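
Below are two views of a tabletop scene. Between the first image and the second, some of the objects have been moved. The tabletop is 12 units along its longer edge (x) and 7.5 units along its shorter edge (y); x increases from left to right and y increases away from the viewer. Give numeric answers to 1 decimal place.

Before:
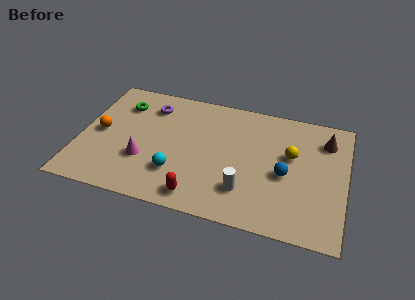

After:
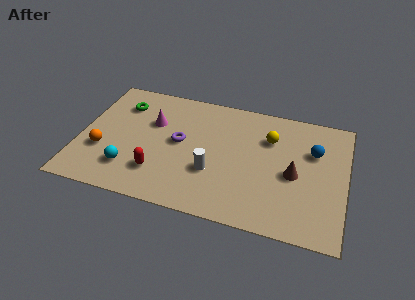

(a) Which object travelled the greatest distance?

the brown cone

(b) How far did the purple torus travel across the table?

2.4

The purple torus moved from about (3.0, 5.9) to (4.5, 4.0), a distance of √(1.5² + 1.9²) ≈ 2.4.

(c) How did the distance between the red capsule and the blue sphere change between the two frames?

+3.1

The distance was about 4.4 in the first image and 7.5 in the second, so they moved 3.1 units further apart.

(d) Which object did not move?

the green torus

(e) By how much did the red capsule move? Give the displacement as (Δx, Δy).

(-1.9, 0.9)

From the two frames, the red capsule sits at roughly (5.6, 1.0) before and (3.7, 1.9) after.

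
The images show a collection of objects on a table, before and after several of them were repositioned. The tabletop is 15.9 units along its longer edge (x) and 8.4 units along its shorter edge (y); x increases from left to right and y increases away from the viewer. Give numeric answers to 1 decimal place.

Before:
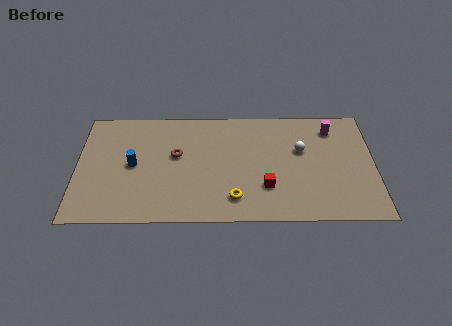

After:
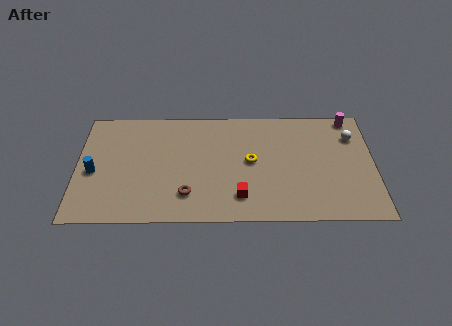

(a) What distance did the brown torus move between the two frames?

3.0

The brown torus was near (5.3, 4.9) before and (5.9, 2.0) after, so it travelled √(0.6² + 2.9²) ≈ 3.0 units.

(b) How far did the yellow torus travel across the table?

2.8

The yellow torus moved from about (8.4, 1.7) to (9.3, 4.4), a distance of √(0.9² + 2.7²) ≈ 2.8.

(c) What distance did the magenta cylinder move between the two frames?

1.3

The magenta cylinder moved from about (13.7, 6.8) to (14.7, 7.6), a distance of √(1.0² + 0.8²) ≈ 1.3.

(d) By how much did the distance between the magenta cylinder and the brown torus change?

+1.8

Before: roughly 8.6 units apart; after: 10.4. That's 1.8 units further apart.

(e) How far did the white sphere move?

3.0

From (12.0, 5.2) to (14.8, 6.2), the white sphere covered √(2.8² + 1.0²) ≈ 3.0 units.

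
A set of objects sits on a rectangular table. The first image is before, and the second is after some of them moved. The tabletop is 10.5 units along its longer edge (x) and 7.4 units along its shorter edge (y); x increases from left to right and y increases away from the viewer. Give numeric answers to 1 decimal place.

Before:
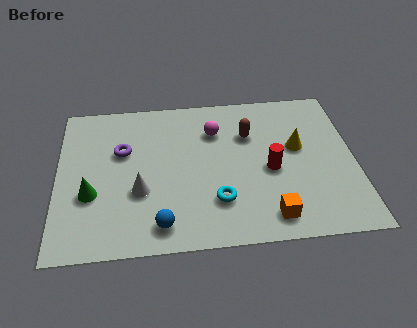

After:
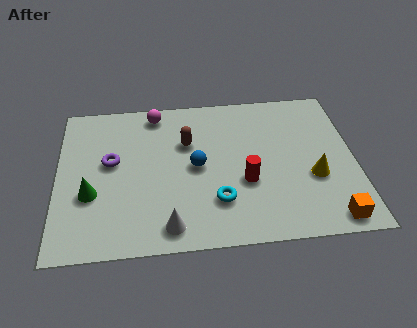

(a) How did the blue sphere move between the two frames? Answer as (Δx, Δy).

(1.3, 2.6)

The blue sphere started near (3.6, 1.1) and ended near (4.9, 3.7).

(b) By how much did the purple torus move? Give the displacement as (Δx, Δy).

(-0.4, -0.5)

From the two frames, the purple torus sits at roughly (2.3, 4.7) before and (1.9, 4.2) after.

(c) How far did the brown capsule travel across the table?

2.2

From (6.8, 5.1) to (4.6, 4.9), the brown capsule covered √(2.2² + 0.2²) ≈ 2.2 units.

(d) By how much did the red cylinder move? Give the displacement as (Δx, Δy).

(-0.9, -0.5)

The red cylinder was at about (7.5, 3.3) and moved to about (6.6, 2.8).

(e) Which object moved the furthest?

the blue sphere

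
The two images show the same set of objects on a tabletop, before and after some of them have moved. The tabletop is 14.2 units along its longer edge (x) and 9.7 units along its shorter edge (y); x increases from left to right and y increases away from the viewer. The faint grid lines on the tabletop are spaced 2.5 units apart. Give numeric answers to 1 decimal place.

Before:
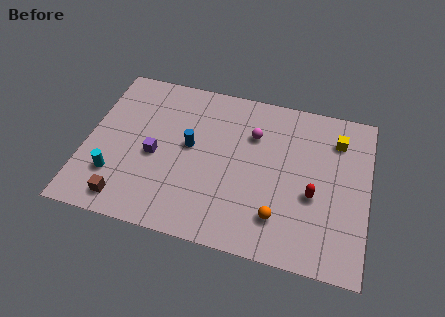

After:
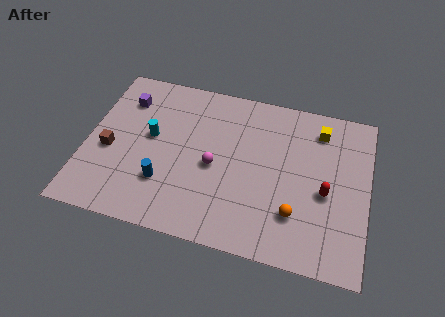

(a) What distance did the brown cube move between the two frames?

3.0

The brown cube moved from about (2.3, 1.3) to (1.2, 4.1), a distance of √(1.1² + 2.8²) ≈ 3.0.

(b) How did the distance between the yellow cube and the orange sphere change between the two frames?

-0.5

Before: roughly 5.9 units apart; after: 5.4. That's 0.5 units closer together.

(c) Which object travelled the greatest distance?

the purple cube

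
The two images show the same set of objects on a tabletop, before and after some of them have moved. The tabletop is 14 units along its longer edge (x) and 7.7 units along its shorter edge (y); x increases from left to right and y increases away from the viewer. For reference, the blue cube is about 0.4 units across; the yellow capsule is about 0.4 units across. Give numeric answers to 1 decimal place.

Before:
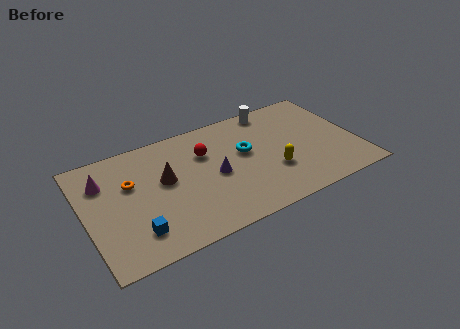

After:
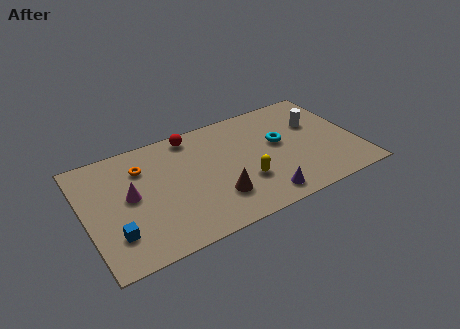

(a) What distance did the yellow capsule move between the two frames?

1.5

From (9.5, 2.6) to (8.0, 2.5), the yellow capsule covered √(1.5² + 0.1²) ≈ 1.5 units.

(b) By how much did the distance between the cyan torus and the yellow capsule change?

+0.6

The distance was about 2.2 in the first image and 2.8 in the second, so they moved 0.6 units further apart.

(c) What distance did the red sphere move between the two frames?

1.6

The red sphere was near (6.3, 5.3) before and (5.8, 6.8) after, so it travelled √(0.5² + 1.5²) ≈ 1.6 units.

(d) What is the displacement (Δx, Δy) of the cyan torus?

(1.8, -0.1)

The cyan torus started near (8.3, 4.5) and ended near (10.1, 4.4).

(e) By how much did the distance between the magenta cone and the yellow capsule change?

-3.0

The distance was about 8.9 in the first image and 5.9 in the second, so they moved 3.0 units closer together.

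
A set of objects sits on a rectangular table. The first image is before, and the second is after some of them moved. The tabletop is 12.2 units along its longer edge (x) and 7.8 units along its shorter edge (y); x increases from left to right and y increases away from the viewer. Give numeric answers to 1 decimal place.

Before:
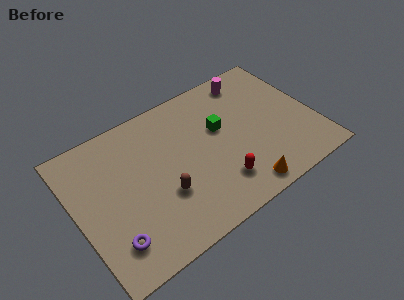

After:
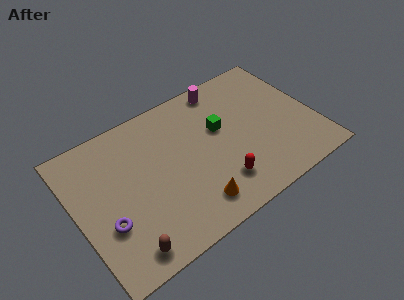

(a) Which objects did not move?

the red capsule and the green cube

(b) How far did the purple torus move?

1.0

The purple torus moved from about (1.4, 1.7) to (1.3, 2.7), a distance of √(0.1² + 1.0²) ≈ 1.0.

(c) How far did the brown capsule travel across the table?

2.9

The brown capsule moved from about (4.2, 2.7) to (1.9, 1.0), a distance of √(2.3² + 1.7²) ≈ 2.9.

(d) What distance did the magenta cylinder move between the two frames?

1.4

The magenta cylinder was near (9.5, 6.7) before and (8.1, 6.9) after, so it travelled √(1.4² + 0.2²) ≈ 1.4 units.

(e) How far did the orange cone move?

2.5

The orange cone was near (7.9, 0.9) before and (5.5, 1.4) after, so it travelled √(2.4² + 0.5²) ≈ 2.5 units.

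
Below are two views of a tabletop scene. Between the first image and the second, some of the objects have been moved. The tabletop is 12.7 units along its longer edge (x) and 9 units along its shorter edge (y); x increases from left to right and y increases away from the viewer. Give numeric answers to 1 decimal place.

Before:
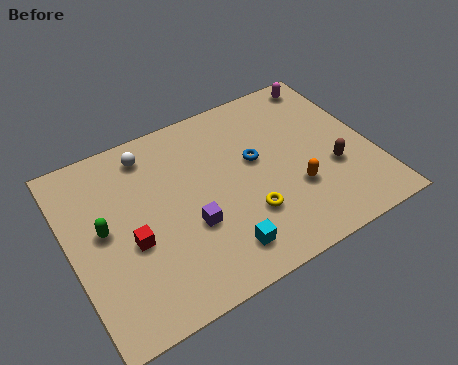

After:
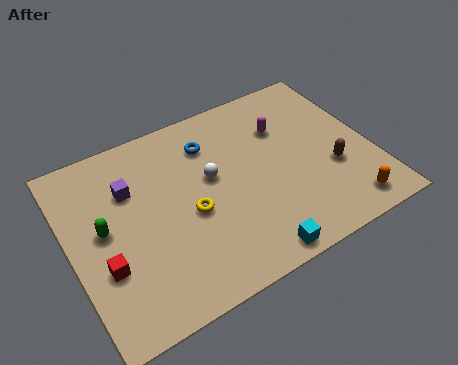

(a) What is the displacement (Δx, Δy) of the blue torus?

(-1.7, 1.7)

From the two frames, the blue torus sits at roughly (7.9, 5.2) before and (6.2, 6.9) after.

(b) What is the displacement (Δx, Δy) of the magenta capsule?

(-2.2, -1.7)

The magenta capsule started near (11.5, 8.0) and ended near (9.3, 6.3).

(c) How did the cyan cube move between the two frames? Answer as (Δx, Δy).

(1.2, -0.8)

From the two frames, the cyan cube sits at roughly (5.8, 1.6) before and (7.0, 0.8) after.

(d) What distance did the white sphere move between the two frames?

3.3

From (3.7, 7.6) to (6.0, 5.2), the white sphere covered √(2.3² + 2.4²) ≈ 3.3 units.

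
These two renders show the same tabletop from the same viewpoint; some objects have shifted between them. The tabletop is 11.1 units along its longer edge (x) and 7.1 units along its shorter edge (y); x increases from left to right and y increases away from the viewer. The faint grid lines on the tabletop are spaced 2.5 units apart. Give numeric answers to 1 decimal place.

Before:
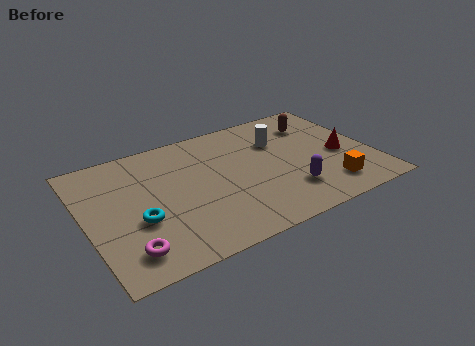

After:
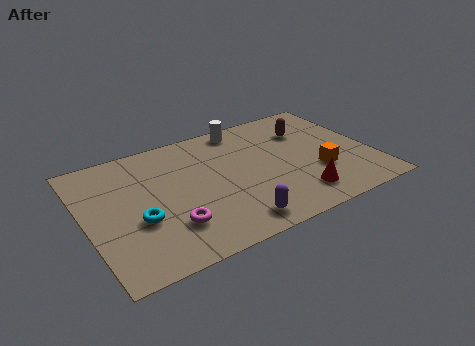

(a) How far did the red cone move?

2.6

The red cone was near (9.9, 3.1) before and (7.9, 1.4) after, so it travelled √(2.0² + 1.7²) ≈ 2.6 units.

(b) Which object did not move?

the cyan torus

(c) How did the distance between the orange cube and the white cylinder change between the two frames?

+0.8

They were about 3.8 units apart before and 4.6 after — 0.8 units further apart.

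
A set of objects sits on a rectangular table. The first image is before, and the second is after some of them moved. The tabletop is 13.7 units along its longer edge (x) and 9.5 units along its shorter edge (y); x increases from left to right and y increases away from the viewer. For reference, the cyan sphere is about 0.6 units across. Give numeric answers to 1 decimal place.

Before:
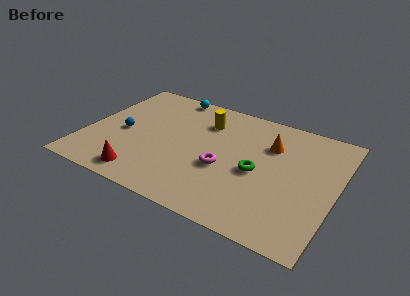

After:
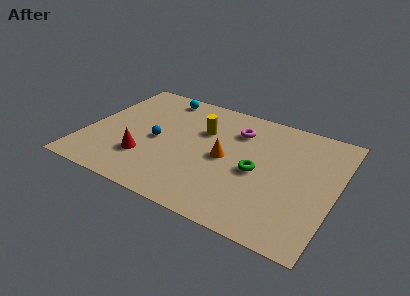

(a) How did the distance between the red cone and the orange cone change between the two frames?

-3.7

Before: roughly 8.3 units apart; after: 4.6. That's 3.7 units closer together.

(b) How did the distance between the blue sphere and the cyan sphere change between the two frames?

-0.9

The distance was about 4.8 in the first image and 3.9 in the second, so they moved 0.9 units closer together.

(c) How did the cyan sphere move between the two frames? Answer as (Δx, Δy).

(-0.5, -0.4)

The cyan sphere was at about (4.0, 8.7) and moved to about (3.5, 8.3).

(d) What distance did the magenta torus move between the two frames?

3.3

The magenta torus moved from about (7.7, 3.8) to (8.0, 7.1), a distance of √(0.3² + 3.3²) ≈ 3.3.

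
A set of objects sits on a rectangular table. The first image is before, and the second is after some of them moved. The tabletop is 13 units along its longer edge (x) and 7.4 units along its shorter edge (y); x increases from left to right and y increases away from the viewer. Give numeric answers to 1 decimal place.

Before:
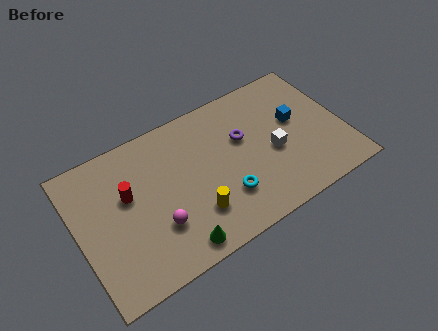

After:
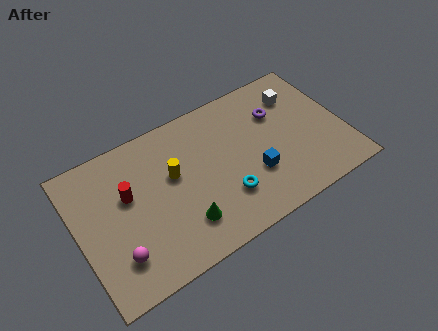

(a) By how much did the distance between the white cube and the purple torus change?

-0.7

Before: roughly 1.9 units apart; after: 1.2. That's 0.7 units closer together.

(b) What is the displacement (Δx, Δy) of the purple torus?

(1.8, 0.5)

The purple torus was at about (8.2, 4.6) and moved to about (10.0, 5.1).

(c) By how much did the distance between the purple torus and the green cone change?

+0.8

The distance was about 5.4 in the first image and 6.2 in the second, so they moved 0.8 units further apart.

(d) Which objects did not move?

the red cylinder and the cyan torus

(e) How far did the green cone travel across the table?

1.0

The green cone moved from about (4.3, 0.9) to (4.8, 1.8), a distance of √(0.5² + 0.9²) ≈ 1.0.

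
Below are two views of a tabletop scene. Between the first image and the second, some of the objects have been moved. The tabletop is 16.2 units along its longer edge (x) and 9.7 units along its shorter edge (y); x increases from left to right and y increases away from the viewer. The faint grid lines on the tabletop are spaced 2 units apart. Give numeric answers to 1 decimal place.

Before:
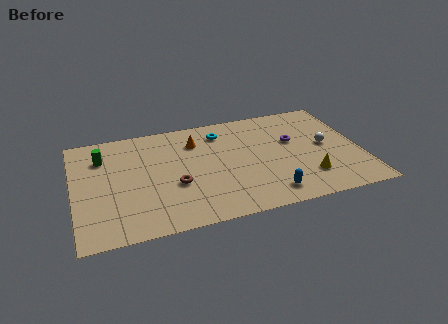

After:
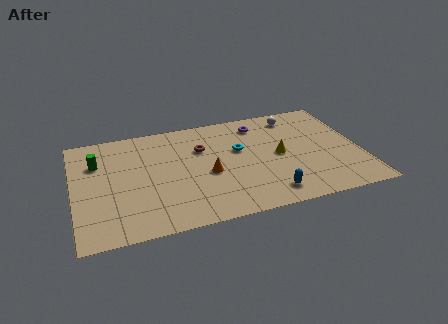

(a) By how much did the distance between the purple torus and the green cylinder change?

-1.5

The distance was about 10.9 in the first image and 9.4 in the second, so they moved 1.5 units closer together.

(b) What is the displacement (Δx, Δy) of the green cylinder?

(-0.3, -0.4)

From the two frames, the green cylinder sits at roughly (1.7, 7.2) before and (1.4, 6.8) after.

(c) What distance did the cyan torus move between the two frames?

2.1

From (8.5, 7.8) to (9.4, 5.9), the cyan torus covered √(0.9² + 1.9²) ≈ 2.1 units.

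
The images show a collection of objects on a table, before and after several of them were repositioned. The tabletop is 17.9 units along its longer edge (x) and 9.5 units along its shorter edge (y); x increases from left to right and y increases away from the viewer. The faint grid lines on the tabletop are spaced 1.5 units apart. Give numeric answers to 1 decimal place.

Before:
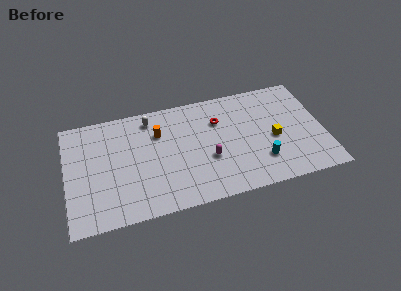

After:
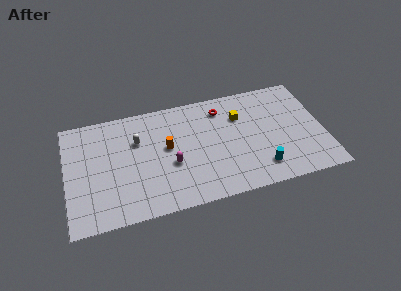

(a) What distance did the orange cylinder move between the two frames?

1.5

The orange cylinder moved from about (6.5, 6.7) to (7.0, 5.3), a distance of √(0.5² + 1.4²) ≈ 1.5.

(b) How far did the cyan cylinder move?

0.6

The cyan cylinder was near (13.4, 2.5) before and (13.3, 1.9) after, so it travelled √(0.1² + 0.6²) ≈ 0.6 units.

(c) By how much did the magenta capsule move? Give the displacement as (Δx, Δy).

(-2.6, 0.2)

The magenta capsule was at about (9.8, 3.6) and moved to about (7.2, 3.8).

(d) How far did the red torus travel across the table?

1.0

The red torus was near (10.7, 6.7) before and (11.0, 7.7) after, so it travelled √(0.3² + 1.0²) ≈ 1.0 units.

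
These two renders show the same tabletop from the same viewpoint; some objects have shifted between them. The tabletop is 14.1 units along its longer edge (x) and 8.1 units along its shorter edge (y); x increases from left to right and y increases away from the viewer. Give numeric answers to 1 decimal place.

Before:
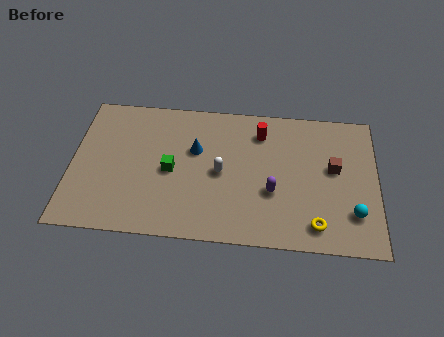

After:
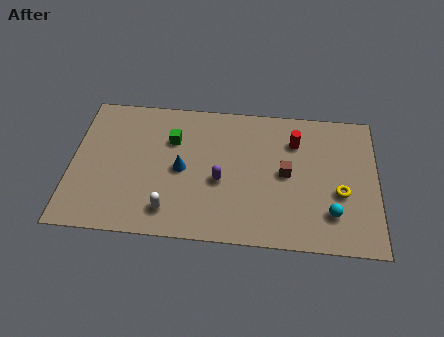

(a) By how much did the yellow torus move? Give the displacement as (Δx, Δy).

(1.1, 1.9)

The yellow torus was at about (11.3, 1.3) and moved to about (12.4, 3.2).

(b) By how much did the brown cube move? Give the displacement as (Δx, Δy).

(-2.2, -0.5)

From the two frames, the brown cube sits at roughly (12.1, 4.6) before and (9.9, 4.1) after.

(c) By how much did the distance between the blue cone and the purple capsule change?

-2.3

The distance was about 4.2 in the first image and 1.9 in the second, so they moved 2.3 units closer together.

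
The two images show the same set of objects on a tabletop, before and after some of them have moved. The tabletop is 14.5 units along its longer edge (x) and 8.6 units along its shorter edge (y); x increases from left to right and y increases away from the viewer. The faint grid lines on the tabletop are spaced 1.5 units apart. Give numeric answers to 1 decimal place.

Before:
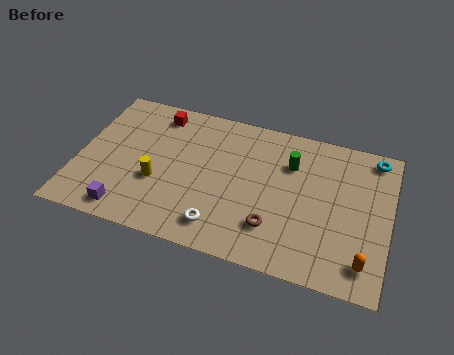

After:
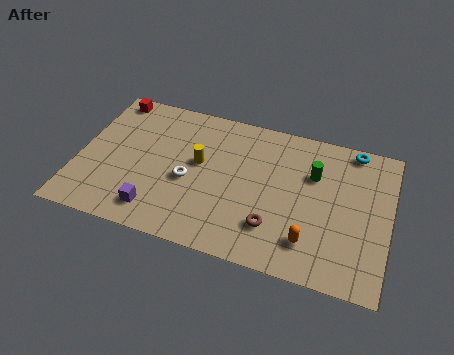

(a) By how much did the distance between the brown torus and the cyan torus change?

-0.4

Before: roughly 6.9 units apart; after: 6.5. That's 0.4 units closer together.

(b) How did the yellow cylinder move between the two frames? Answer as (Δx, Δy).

(1.8, 1.7)

The yellow cylinder was at about (3.8, 3.2) and moved to about (5.6, 4.9).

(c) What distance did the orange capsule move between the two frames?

2.5

The orange capsule was near (13.5, 1.5) before and (11.0, 1.9) after, so it travelled √(2.5² + 0.4²) ≈ 2.5 units.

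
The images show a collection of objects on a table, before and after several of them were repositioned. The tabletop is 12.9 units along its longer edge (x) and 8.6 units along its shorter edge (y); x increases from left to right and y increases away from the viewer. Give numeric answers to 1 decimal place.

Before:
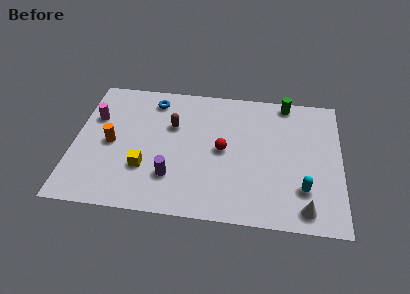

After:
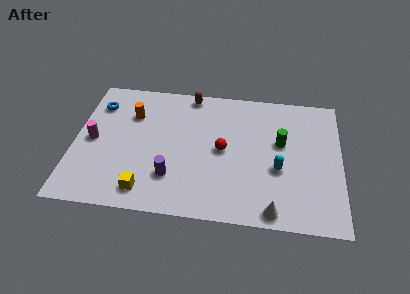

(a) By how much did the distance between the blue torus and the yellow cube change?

+1.4

Before: roughly 4.5 units apart; after: 5.9. That's 1.4 units further apart.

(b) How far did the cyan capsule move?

1.6

The cyan capsule moved from about (11.1, 2.3) to (9.9, 3.4), a distance of √(1.2² + 1.1²) ≈ 1.6.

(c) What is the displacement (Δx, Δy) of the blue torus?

(-2.7, -0.6)

The blue torus was at about (3.7, 7.2) and moved to about (1.0, 6.6).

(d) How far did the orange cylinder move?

2.2

The orange cylinder moved from about (1.8, 4.1) to (2.7, 6.1), a distance of √(0.9² + 2.0²) ≈ 2.2.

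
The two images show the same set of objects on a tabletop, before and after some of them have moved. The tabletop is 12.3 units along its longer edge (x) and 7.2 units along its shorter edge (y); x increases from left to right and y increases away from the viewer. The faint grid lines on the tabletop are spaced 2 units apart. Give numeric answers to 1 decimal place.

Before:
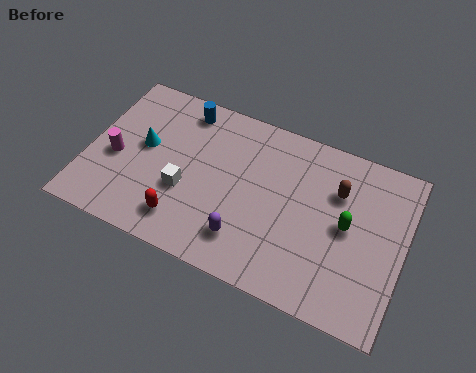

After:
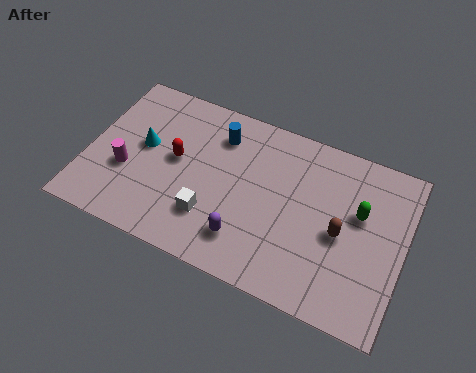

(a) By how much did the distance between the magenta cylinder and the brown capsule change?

-0.4

They were about 8.7 units apart before and 8.3 after — 0.4 units closer together.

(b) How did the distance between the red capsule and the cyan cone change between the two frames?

-1.9

They were about 3.2 units apart before and 1.3 after — 1.9 units closer together.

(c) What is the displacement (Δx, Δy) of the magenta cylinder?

(0.5, -0.4)

The magenta cylinder was at about (1.1, 3.1) and moved to about (1.6, 2.7).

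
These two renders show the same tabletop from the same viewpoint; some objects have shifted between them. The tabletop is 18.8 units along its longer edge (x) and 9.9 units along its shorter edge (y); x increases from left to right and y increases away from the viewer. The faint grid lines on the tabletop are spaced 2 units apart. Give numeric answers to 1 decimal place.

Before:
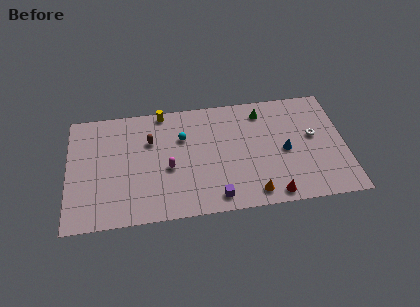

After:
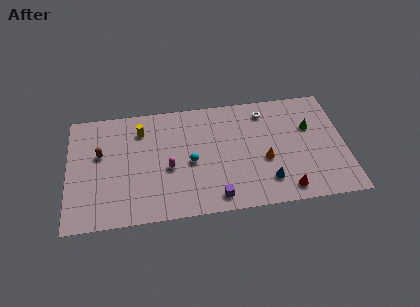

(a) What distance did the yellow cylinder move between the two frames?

2.1

From (6.5, 9.1) to (5.0, 7.7), the yellow cylinder covered √(1.5² + 1.4²) ≈ 2.1 units.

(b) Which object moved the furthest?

the white torus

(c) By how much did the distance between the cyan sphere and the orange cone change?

-2.1

The distance was about 7.1 in the first image and 5.0 in the second, so they moved 2.1 units closer together.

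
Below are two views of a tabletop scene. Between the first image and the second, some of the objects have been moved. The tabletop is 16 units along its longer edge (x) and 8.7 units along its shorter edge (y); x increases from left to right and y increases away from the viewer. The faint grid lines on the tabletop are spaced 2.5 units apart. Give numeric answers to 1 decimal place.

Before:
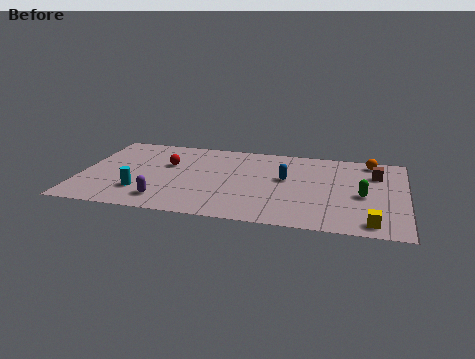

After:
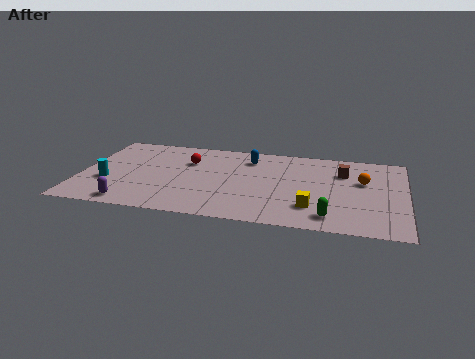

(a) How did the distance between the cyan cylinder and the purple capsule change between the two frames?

+1.1

Before: roughly 1.4 units apart; after: 2.5. That's 1.1 units further apart.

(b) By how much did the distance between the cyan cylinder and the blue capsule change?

+0.3

The distance was about 7.5 in the first image and 7.8 in the second, so they moved 0.3 units further apart.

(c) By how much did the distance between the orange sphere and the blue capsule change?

+1.0

They were about 4.9 units apart before and 5.9 after — 1.0 units further apart.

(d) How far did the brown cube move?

1.6

The brown cube moved from about (14.5, 6.3) to (12.9, 6.2), a distance of √(1.6² + 0.1²) ≈ 1.6.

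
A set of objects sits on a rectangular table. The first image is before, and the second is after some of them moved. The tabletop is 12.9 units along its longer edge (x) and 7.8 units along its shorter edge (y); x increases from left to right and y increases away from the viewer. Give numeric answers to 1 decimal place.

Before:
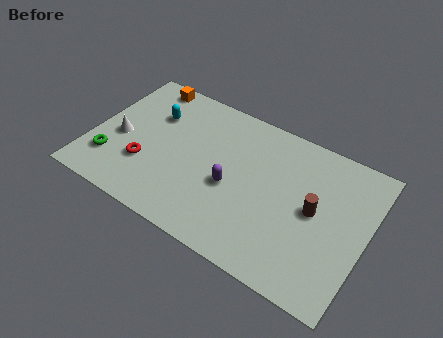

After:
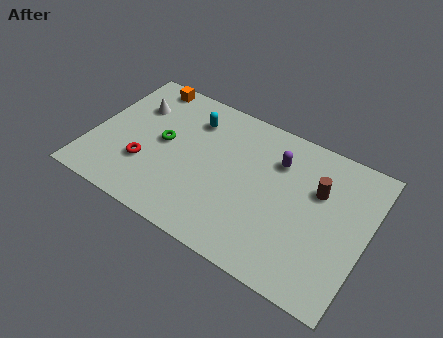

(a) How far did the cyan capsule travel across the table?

1.9

From (2.6, 5.4) to (4.4, 6.0), the cyan capsule covered √(1.8² + 0.6²) ≈ 1.9 units.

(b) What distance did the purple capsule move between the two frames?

3.0

The purple capsule moved from about (6.7, 3.3) to (8.5, 5.7), a distance of √(1.8² + 2.4²) ≈ 3.0.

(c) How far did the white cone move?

2.1

The white cone was near (1.3, 3.4) before and (1.7, 5.5) after, so it travelled √(0.4² + 2.1²) ≈ 2.1 units.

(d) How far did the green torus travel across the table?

3.0

The green torus was near (1.1, 2.0) before and (3.3, 4.1) after, so it travelled √(2.2² + 2.1²) ≈ 3.0 units.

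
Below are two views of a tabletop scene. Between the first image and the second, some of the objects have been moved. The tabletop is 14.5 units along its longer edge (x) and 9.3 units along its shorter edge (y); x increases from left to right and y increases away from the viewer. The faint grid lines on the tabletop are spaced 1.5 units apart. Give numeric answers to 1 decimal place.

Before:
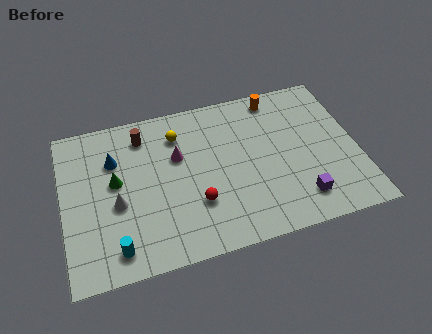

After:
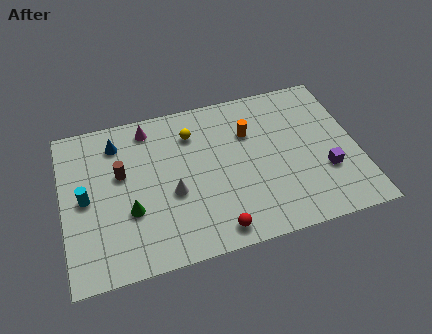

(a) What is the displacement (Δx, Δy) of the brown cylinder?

(-1.2, -2.0)

The brown cylinder was at about (4.1, 7.6) and moved to about (2.9, 5.6).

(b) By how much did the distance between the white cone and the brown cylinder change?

-1.0

The distance was about 4.0 in the first image and 3.0 in the second, so they moved 1.0 units closer together.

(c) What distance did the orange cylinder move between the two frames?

2.3

The orange cylinder was near (10.8, 8.2) before and (9.3, 6.4) after, so it travelled √(1.5² + 1.8²) ≈ 2.3 units.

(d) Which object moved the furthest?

the cyan cylinder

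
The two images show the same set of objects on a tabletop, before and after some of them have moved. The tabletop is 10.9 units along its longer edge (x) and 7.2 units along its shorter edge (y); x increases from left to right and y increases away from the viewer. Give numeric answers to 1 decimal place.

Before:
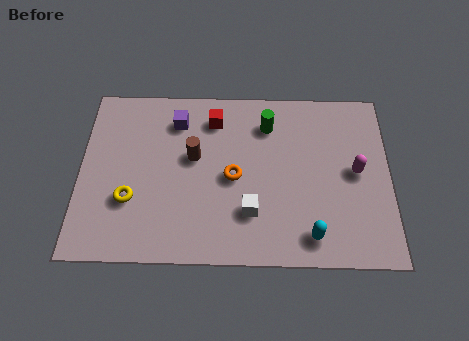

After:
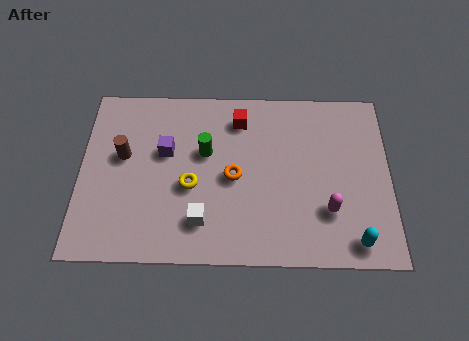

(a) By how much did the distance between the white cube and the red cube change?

+0.4

The distance was about 4.0 in the first image and 4.4 in the second, so they moved 0.4 units further apart.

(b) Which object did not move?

the orange torus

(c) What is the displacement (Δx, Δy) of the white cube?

(-1.7, -0.4)

The white cube started near (6.0, 2.0) and ended near (4.3, 1.6).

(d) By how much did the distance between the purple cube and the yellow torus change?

-2.0

They were about 3.7 units apart before and 1.7 after — 2.0 units closer together.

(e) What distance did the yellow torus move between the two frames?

2.2

From (1.8, 2.4) to (3.9, 3.0), the yellow torus covered √(2.1² + 0.6²) ≈ 2.2 units.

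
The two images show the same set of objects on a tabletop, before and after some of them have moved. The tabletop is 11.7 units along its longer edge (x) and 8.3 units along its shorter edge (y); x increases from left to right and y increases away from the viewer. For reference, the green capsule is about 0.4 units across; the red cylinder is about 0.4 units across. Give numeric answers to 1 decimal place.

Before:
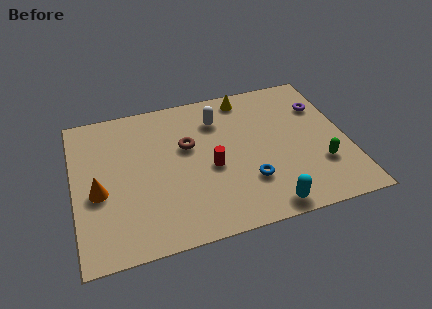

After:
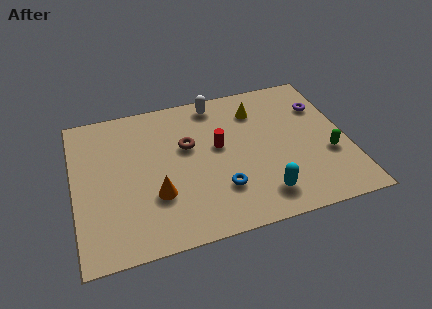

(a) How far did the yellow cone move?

1.0

The yellow cone was near (7.6, 7.3) before and (8.0, 6.4) after, so it travelled √(0.4² + 0.9²) ≈ 1.0 units.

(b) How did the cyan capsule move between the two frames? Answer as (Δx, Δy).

(-0.1, 0.7)

The cyan capsule was at about (7.9, 0.8) and moved to about (7.8, 1.5).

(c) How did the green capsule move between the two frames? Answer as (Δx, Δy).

(0.4, 0.5)

From the two frames, the green capsule sits at roughly (10.4, 2.5) before and (10.8, 3.0) after.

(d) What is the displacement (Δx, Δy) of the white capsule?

(0.0, 1.0)

The white capsule started near (6.3, 6.3) and ended near (6.3, 7.3).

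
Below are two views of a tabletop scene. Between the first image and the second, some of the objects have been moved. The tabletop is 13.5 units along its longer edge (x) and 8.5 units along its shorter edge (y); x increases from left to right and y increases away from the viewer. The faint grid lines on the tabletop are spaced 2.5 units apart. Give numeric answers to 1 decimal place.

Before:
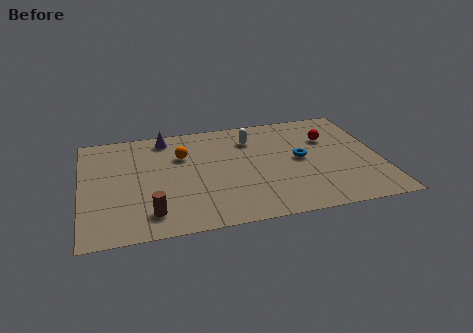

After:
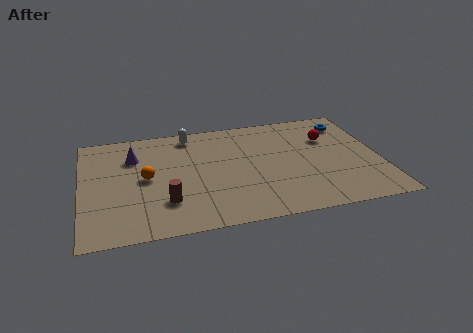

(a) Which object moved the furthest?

the blue torus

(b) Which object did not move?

the red sphere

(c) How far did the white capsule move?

2.9

From (7.8, 6.5) to (5.0, 7.4), the white capsule covered √(2.8² + 0.9²) ≈ 2.9 units.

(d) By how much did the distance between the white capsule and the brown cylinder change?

-1.6

The distance was about 6.9 in the first image and 5.3 in the second, so they moved 1.6 units closer together.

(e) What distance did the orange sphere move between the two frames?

2.3

From (4.6, 5.8) to (2.9, 4.3), the orange sphere covered √(1.7² + 1.5²) ≈ 2.3 units.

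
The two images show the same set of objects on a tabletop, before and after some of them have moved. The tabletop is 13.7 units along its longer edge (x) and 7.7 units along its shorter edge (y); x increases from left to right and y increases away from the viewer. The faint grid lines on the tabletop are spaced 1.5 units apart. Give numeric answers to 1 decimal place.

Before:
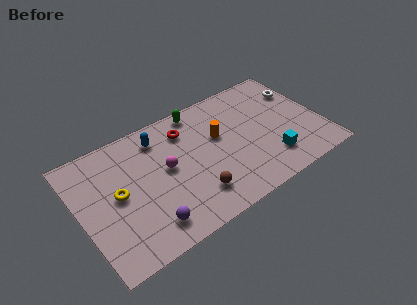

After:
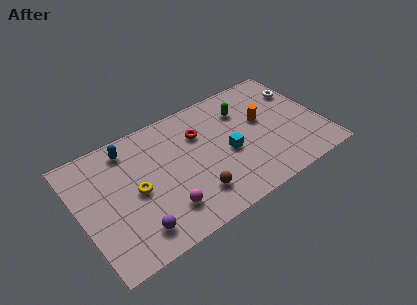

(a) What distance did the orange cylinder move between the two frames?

2.5

The orange cylinder moved from about (8.0, 4.7) to (10.5, 4.5), a distance of √(2.5² + 0.2²) ≈ 2.5.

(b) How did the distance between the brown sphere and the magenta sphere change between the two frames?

-1.0

They were about 2.7 units apart before and 1.7 after — 1.0 units closer together.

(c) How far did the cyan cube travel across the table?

2.7

From (10.5, 1.8) to (8.3, 3.4), the cyan cube covered √(2.2² + 1.6²) ≈ 2.7 units.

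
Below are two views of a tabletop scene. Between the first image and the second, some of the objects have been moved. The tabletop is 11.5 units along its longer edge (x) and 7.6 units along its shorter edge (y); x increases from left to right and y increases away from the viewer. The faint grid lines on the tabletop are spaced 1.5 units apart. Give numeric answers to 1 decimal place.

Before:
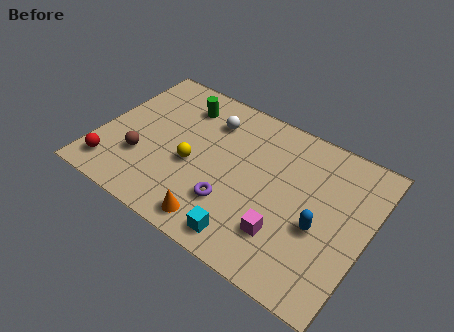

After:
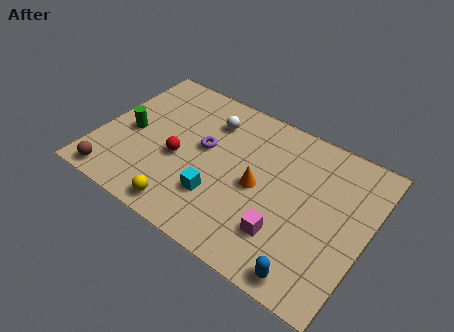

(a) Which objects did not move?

the white sphere and the magenta cube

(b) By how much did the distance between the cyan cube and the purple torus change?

+0.8

They were about 1.5 units apart before and 2.3 after — 0.8 units further apart.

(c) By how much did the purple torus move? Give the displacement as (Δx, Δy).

(-1.6, 2.1)

The purple torus was at about (6.0, 2.2) and moved to about (4.4, 4.3).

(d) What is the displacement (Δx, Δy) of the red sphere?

(2.6, 1.9)

The red sphere was at about (0.9, 1.3) and moved to about (3.5, 3.2).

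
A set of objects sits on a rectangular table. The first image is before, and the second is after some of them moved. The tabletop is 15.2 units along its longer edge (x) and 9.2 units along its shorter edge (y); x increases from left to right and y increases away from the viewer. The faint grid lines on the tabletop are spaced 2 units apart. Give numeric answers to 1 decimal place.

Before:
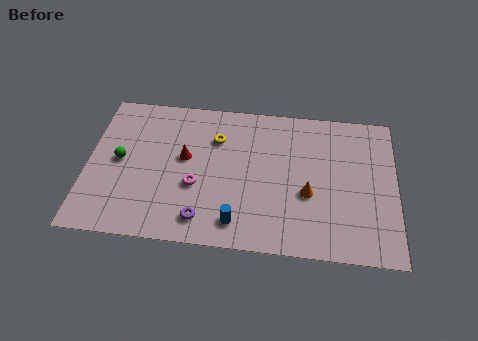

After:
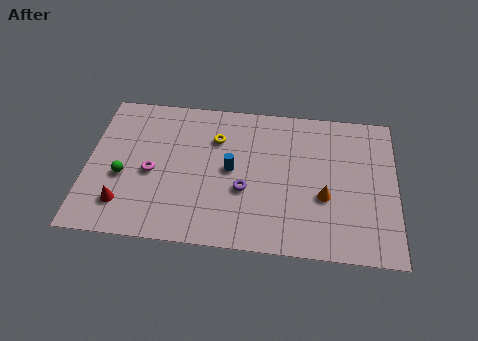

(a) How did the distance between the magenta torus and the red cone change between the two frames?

+0.7

Before: roughly 1.8 units apart; after: 2.5. That's 0.7 units further apart.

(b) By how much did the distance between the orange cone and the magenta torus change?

+3.0

Before: roughly 5.5 units apart; after: 8.5. That's 3.0 units further apart.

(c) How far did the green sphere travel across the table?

1.0

From (1.6, 4.7) to (1.8, 3.7), the green sphere covered √(0.2² + 1.0²) ≈ 1.0 units.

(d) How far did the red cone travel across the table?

4.3

From (4.8, 5.2) to (1.9, 2.0), the red cone covered √(2.9² + 3.2²) ≈ 4.3 units.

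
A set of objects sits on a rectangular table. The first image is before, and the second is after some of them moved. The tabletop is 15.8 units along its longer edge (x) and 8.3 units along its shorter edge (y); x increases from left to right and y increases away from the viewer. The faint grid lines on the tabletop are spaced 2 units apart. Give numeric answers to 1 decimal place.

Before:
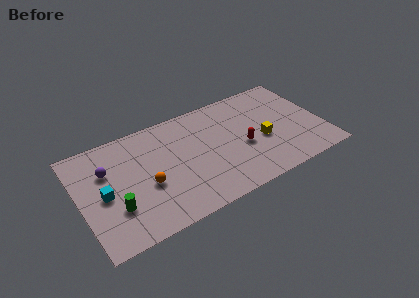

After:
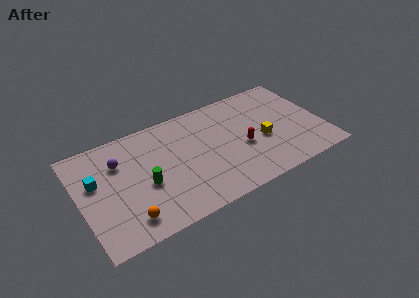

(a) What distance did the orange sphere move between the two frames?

2.4

From (4.2, 3.4) to (2.7, 1.5), the orange sphere covered √(1.5² + 1.9²) ≈ 2.4 units.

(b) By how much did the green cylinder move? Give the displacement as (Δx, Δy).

(2.0, 0.9)

From the two frames, the green cylinder sits at roughly (2.1, 2.6) before and (4.1, 3.5) after.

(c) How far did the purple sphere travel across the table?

0.9

The purple sphere was near (1.9, 5.6) before and (2.7, 5.9) after, so it travelled √(0.8² + 0.3²) ≈ 0.9 units.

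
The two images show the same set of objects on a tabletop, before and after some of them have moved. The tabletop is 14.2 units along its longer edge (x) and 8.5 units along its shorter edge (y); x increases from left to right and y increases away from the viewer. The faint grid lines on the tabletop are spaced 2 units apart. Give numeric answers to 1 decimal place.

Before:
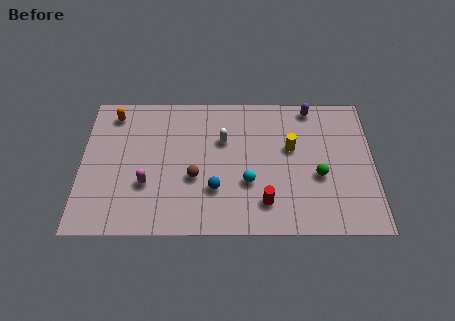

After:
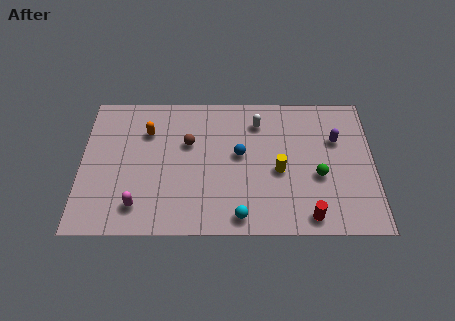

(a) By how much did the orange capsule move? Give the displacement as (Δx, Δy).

(1.7, -1.1)

From the two frames, the orange capsule sits at roughly (1.5, 7.2) before and (3.2, 6.1) after.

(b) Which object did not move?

the green sphere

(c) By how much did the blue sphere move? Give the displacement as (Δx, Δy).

(1.2, 2.1)

The blue sphere started near (6.5, 2.6) and ended near (7.7, 4.7).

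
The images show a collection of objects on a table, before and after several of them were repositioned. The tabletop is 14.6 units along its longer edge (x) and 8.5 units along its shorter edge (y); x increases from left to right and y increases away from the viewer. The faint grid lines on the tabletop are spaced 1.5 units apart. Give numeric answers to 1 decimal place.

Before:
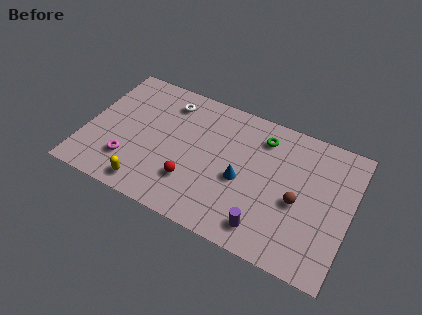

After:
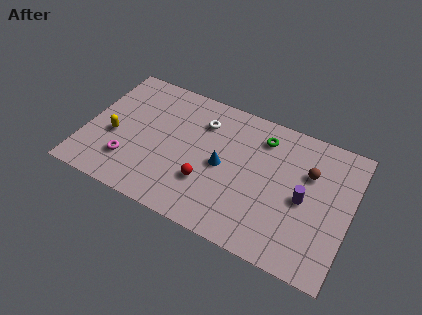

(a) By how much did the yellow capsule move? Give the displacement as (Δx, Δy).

(-2.2, 2.4)

The yellow capsule was at about (3.8, 1.1) and moved to about (1.6, 3.5).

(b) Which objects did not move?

the magenta torus and the green torus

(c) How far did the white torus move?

2.1

From (4.2, 6.9) to (6.2, 6.4), the white torus covered √(2.0² + 0.5²) ≈ 2.1 units.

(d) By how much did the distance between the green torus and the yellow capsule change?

+0.5

They were about 8.1 units apart before and 8.6 after — 0.5 units further apart.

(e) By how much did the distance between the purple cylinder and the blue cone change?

+1.7

The distance was about 2.8 in the first image and 4.5 in the second, so they moved 1.7 units further apart.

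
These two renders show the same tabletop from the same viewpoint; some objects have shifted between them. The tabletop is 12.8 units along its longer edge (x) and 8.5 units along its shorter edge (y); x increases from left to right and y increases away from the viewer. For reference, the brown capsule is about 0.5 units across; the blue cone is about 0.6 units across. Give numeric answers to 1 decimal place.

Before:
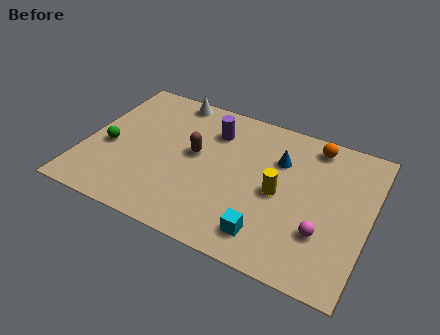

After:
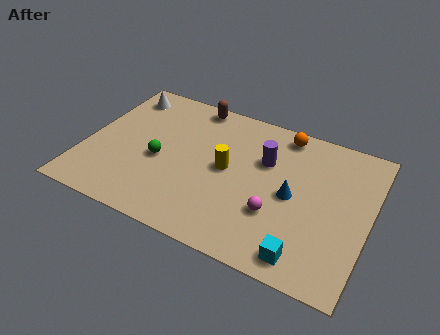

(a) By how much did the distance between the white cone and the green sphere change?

-0.7

They were about 4.7 units apart before and 4.0 after — 0.7 units closer together.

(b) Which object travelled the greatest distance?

the brown capsule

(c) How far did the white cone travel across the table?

2.3

The white cone was near (3.4, 7.7) before and (1.2, 7.1) after, so it travelled √(2.2² + 0.6²) ≈ 2.3 units.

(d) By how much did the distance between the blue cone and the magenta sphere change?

-2.6

The distance was about 4.0 in the first image and 1.4 in the second, so they moved 2.6 units closer together.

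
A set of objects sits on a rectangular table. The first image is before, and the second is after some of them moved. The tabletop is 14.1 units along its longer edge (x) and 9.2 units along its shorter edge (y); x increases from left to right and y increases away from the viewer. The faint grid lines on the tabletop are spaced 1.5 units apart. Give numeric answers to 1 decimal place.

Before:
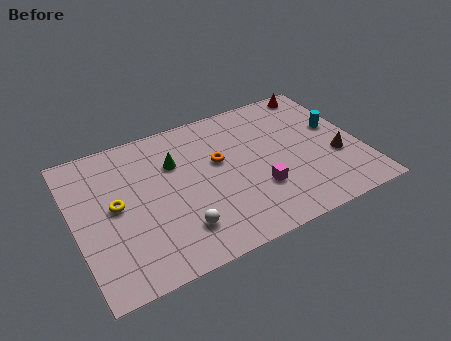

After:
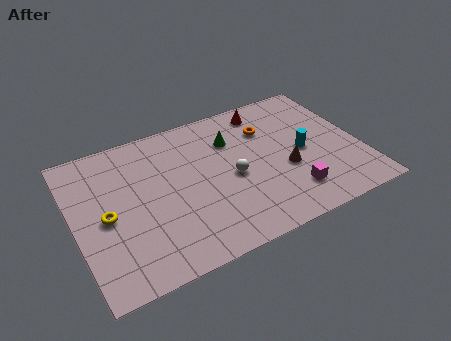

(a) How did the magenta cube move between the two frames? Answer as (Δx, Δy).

(1.5, -0.9)

The magenta cube started near (8.8, 2.9) and ended near (10.3, 2.0).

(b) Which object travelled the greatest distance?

the white sphere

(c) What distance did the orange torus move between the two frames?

2.8

From (7.2, 5.5) to (9.8, 6.6), the orange torus covered √(2.6² + 1.1²) ≈ 2.8 units.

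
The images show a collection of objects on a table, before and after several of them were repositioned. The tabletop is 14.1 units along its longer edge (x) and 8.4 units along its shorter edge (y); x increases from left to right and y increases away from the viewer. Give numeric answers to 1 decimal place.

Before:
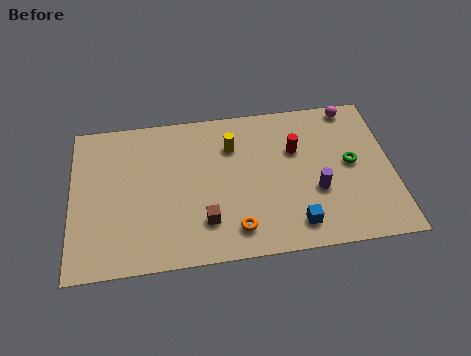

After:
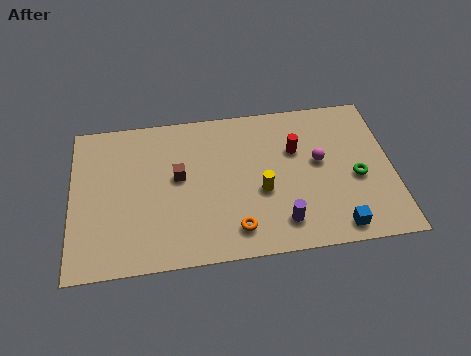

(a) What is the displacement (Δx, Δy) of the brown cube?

(-1.1, 2.6)

The brown cube was at about (5.8, 2.1) and moved to about (4.7, 4.7).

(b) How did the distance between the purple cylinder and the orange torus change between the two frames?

-1.9

Before: roughly 3.9 units apart; after: 2.0. That's 1.9 units closer together.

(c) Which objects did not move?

the red cylinder and the orange torus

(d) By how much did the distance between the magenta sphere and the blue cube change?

-3.1

The distance was about 6.8 in the first image and 3.7 in the second, so they moved 3.1 units closer together.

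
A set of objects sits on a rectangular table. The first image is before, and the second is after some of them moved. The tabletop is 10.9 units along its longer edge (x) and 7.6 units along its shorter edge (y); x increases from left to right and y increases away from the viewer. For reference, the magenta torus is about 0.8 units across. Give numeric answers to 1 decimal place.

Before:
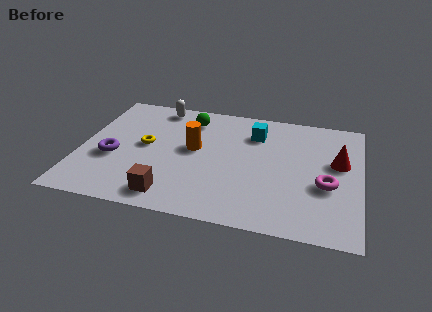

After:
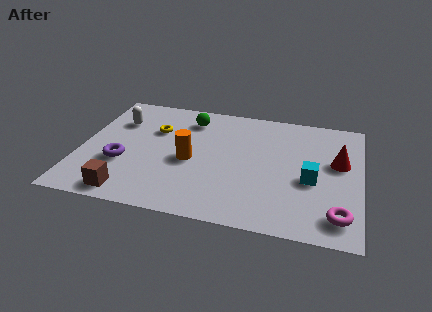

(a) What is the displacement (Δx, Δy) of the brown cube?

(-1.6, -0.2)

From the two frames, the brown cube sits at roughly (3.7, 1.1) before and (2.1, 0.9) after.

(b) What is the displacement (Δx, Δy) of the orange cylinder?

(-0.1, -0.8)

The orange cylinder started near (4.4, 4.2) and ended near (4.3, 3.4).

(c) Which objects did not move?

the green sphere and the red cone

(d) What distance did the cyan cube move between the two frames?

3.4

The cyan cube was near (6.7, 5.7) before and (9.0, 3.2) after, so it travelled √(2.3² + 2.5²) ≈ 3.4 units.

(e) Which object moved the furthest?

the cyan cube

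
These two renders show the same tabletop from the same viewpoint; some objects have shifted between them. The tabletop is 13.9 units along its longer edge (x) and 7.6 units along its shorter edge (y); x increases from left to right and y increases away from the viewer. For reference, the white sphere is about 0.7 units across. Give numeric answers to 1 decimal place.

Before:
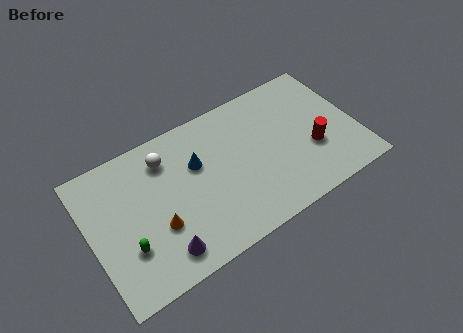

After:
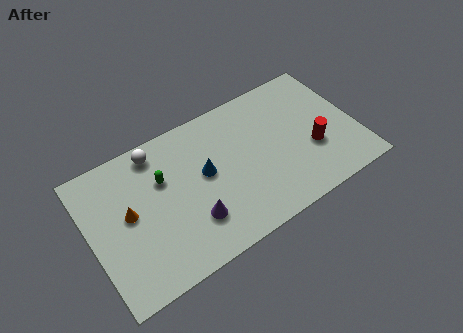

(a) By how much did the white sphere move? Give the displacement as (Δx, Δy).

(-0.4, 0.6)

From the two frames, the white sphere sits at roughly (4.2, 6.0) before and (3.8, 6.6) after.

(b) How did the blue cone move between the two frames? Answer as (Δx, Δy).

(0.3, -0.7)

The blue cone was at about (5.7, 4.9) and moved to about (6.0, 4.2).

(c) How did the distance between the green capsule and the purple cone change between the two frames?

+1.2

Before: roughly 1.9 units apart; after: 3.1. That's 1.2 units further apart.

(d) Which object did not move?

the red cylinder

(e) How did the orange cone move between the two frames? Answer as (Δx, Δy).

(-1.3, 1.4)

The orange cone was at about (3.3, 2.7) and moved to about (2.0, 4.1).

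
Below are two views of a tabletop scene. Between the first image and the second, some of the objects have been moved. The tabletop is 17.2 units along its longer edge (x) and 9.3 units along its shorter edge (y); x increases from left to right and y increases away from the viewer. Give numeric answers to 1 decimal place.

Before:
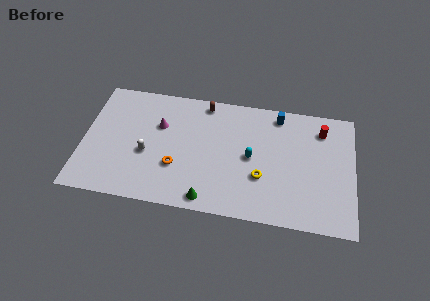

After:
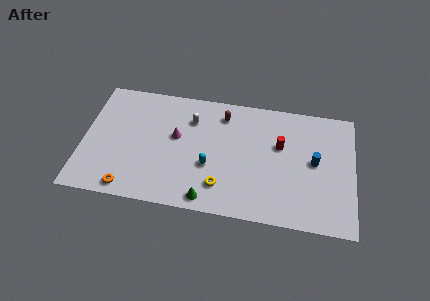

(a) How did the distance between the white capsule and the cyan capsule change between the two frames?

-3.0

Before: roughly 6.6 units apart; after: 3.6. That's 3.0 units closer together.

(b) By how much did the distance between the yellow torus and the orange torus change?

+0.5

Before: roughly 5.4 units apart; after: 5.9. That's 0.5 units further apart.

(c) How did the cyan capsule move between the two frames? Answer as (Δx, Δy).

(-2.6, -1.1)

From the two frames, the cyan capsule sits at roughly (10.7, 4.6) before and (8.1, 3.5) after.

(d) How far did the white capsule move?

4.1

The white capsule moved from about (4.1, 3.8) to (6.8, 6.9), a distance of √(2.7² + 3.1²) ≈ 4.1.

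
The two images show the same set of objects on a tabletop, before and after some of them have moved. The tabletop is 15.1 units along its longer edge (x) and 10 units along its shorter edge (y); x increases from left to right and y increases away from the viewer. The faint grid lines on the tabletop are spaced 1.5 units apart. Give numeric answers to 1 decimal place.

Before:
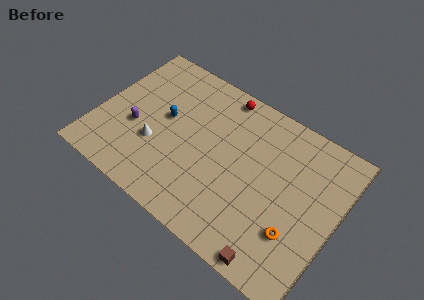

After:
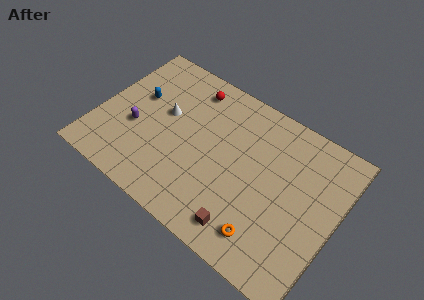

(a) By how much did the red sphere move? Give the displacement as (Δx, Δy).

(-1.9, -0.6)

The red sphere was at about (7.1, 9.0) and moved to about (5.2, 8.4).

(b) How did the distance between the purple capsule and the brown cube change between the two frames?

-2.2

They were about 10.2 units apart before and 8.0 after — 2.2 units closer together.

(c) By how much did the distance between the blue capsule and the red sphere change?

-0.8

Before: roughly 4.6 units apart; after: 3.8. That's 0.8 units closer together.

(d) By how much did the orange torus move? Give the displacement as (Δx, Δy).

(-1.6, -1.2)

The orange torus started near (13.0, 3.0) and ended near (11.4, 1.8).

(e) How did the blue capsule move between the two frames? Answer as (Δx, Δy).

(-1.9, 0.5)

The blue capsule was at about (4.1, 5.5) and moved to about (2.2, 6.0).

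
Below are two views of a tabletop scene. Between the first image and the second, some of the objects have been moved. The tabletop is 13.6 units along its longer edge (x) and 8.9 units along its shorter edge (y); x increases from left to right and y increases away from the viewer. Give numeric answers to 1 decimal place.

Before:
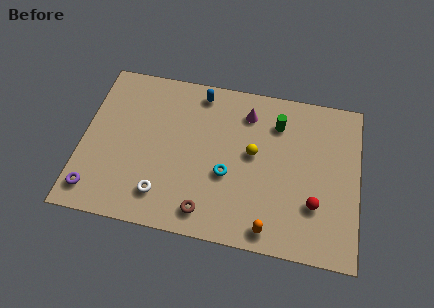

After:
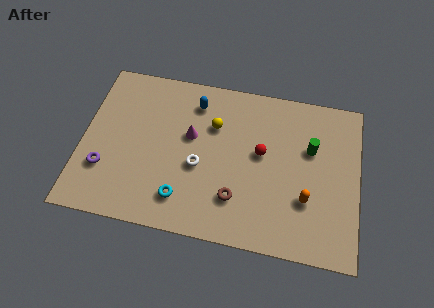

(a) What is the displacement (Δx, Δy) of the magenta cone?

(-2.7, -1.8)

The magenta cone was at about (8.0, 7.1) and moved to about (5.3, 5.3).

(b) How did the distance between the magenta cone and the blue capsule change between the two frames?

-0.6

They were about 2.5 units apart before and 1.9 after — 0.6 units closer together.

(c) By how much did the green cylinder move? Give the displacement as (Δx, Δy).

(1.7, -1.1)

The green cylinder started near (9.5, 6.8) and ended near (11.2, 5.7).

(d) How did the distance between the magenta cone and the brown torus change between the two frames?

-2.2

The distance was about 6.0 in the first image and 3.8 in the second, so they moved 2.2 units closer together.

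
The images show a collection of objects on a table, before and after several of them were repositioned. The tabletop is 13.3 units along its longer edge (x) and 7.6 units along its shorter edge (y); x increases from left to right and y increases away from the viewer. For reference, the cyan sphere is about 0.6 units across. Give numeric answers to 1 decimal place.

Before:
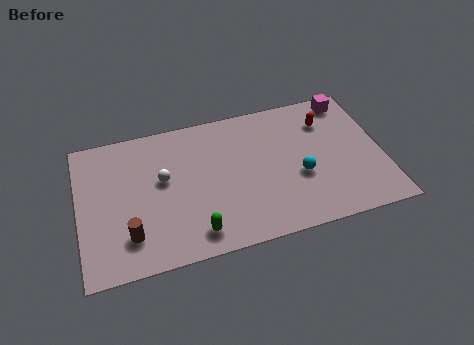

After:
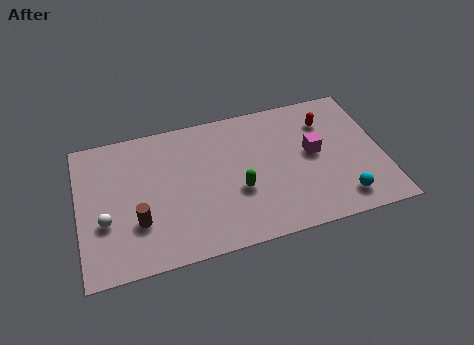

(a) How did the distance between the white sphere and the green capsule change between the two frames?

+2.4

Before: roughly 3.4 units apart; after: 5.8. That's 2.4 units further apart.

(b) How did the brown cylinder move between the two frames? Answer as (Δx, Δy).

(0.4, 0.6)

From the two frames, the brown cylinder sits at roughly (2.1, 1.8) before and (2.5, 2.4) after.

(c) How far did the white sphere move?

3.1

The white sphere was near (3.7, 4.4) before and (1.1, 2.8) after, so it travelled √(2.6² + 1.6²) ≈ 3.1 units.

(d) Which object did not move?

the red capsule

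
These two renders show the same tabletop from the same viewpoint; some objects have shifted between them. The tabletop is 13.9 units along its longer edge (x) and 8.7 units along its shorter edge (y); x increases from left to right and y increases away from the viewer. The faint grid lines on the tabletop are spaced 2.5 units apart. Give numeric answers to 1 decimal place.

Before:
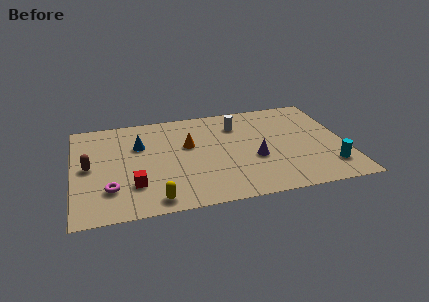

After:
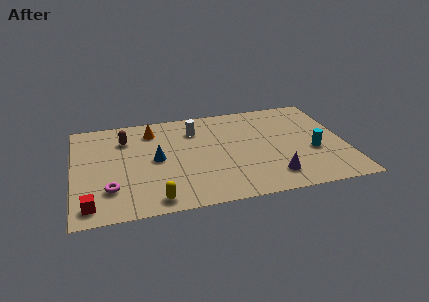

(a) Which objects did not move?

the yellow capsule and the magenta torus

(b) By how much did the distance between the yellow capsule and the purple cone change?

+0.3

They were about 5.7 units apart before and 6.0 after — 0.3 units further apart.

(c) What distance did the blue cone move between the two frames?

1.6

The blue cone was near (3.4, 5.8) before and (4.2, 4.4) after, so it travelled √(0.8² + 1.4²) ≈ 1.6 units.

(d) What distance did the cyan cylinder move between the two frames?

1.7

From (12.9, 1.9) to (12.2, 3.4), the cyan cylinder covered √(0.7² + 1.5²) ≈ 1.7 units.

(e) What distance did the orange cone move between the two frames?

2.5

From (5.9, 5.3) to (4.1, 7.0), the orange cone covered √(1.8² + 1.7²) ≈ 2.5 units.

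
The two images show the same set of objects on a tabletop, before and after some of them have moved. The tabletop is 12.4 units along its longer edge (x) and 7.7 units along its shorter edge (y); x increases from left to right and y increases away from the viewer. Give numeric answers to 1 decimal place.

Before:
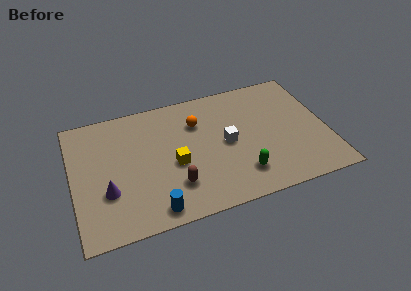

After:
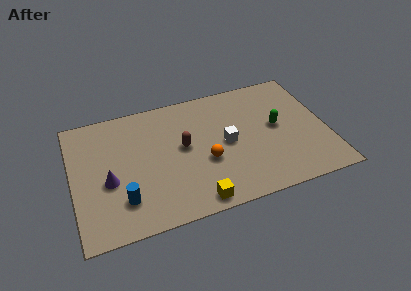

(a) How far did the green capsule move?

3.1

The green capsule was near (8.0, 1.7) before and (10.0, 4.1) after, so it travelled √(2.0² + 2.4²) ≈ 3.1 units.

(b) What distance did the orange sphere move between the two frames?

2.5

From (6.2, 5.5) to (6.4, 3.0), the orange sphere covered √(0.2² + 2.5²) ≈ 2.5 units.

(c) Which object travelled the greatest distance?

the green capsule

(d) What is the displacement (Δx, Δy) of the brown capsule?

(0.6, 2.2)

The brown capsule was at about (4.8, 2.0) and moved to about (5.4, 4.2).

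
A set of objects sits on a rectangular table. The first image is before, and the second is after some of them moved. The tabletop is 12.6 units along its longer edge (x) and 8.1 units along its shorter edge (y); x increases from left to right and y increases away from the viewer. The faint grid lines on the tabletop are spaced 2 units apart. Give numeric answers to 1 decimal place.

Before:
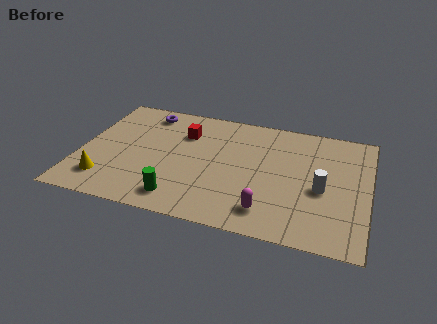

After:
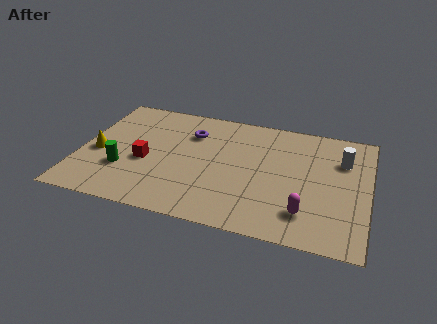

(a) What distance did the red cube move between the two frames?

2.8

From (4.4, 5.8) to (2.9, 3.4), the red cube covered √(1.5² + 2.4²) ≈ 2.8 units.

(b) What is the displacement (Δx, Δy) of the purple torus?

(2.1, -1.0)

The purple torus was at about (2.6, 6.9) and moved to about (4.7, 5.9).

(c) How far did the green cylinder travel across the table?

2.9

From (4.6, 1.3) to (2.0, 2.6), the green cylinder covered √(2.6² + 1.3²) ≈ 2.9 units.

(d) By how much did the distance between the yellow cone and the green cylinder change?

-1.8

They were about 3.3 units apart before and 1.5 after — 1.8 units closer together.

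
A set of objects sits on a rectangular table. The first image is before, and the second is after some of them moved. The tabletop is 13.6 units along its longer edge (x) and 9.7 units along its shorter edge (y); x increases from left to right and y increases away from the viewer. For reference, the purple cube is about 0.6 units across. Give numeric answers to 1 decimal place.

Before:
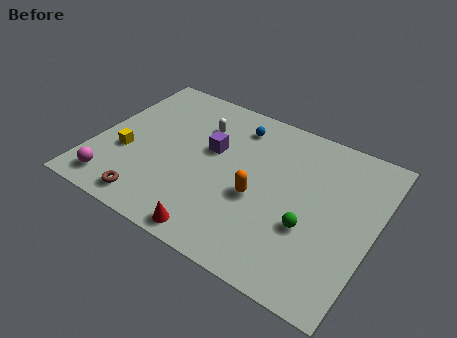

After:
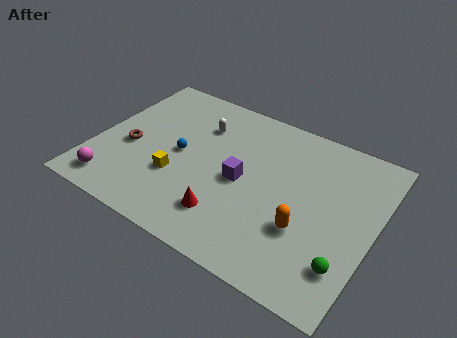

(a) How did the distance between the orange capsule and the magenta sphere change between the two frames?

+2.1

The distance was about 7.2 in the first image and 9.3 in the second, so they moved 2.1 units further apart.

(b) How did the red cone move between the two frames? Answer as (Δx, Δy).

(0.3, 1.3)

From the two frames, the red cone sits at roughly (6.6, 0.9) before and (6.9, 2.2) after.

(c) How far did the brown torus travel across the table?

3.3

The brown torus was near (3.3, 1.2) before and (1.7, 4.1) after, so it travelled √(1.6² + 2.9²) ≈ 3.3 units.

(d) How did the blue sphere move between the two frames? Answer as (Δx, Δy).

(-2.3, -3.1)

The blue sphere was at about (6.4, 7.9) and moved to about (4.1, 4.8).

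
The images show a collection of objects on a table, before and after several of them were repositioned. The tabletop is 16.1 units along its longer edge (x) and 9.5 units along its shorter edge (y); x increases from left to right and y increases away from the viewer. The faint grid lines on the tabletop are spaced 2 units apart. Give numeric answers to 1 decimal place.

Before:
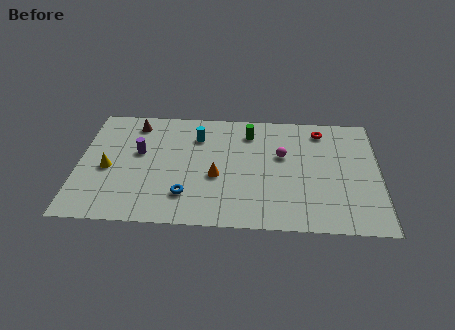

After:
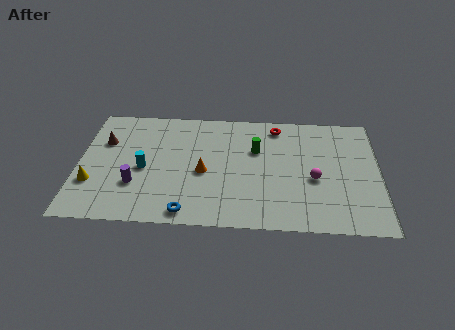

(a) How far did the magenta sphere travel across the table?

2.5

The magenta sphere was near (10.9, 5.8) before and (12.6, 4.0) after, so it travelled √(1.7² + 1.8²) ≈ 2.5 units.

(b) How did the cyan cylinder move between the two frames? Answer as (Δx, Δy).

(-2.8, -2.8)

From the two frames, the cyan cylinder sits at roughly (6.3, 7.1) before and (3.5, 4.3) after.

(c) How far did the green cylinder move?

1.5

The green cylinder moved from about (9.1, 7.6) to (9.5, 6.2), a distance of √(0.4² + 1.4²) ≈ 1.5.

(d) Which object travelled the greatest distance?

the cyan cylinder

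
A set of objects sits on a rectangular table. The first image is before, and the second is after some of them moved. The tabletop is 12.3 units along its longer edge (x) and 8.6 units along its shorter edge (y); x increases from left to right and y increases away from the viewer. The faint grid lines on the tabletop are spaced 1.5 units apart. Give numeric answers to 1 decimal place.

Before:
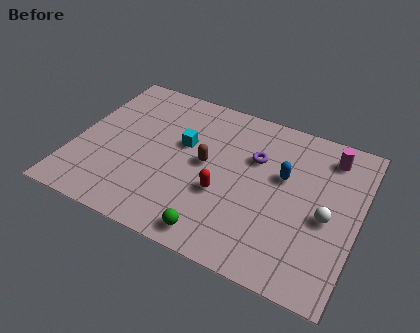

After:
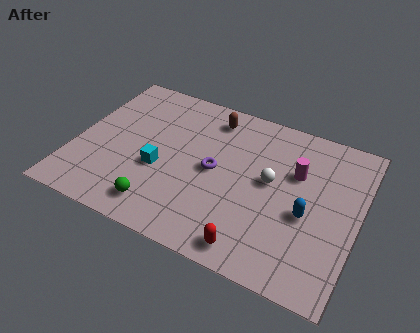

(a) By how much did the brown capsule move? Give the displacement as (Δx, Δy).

(-0.1, 2.7)

The brown capsule was at about (5.7, 4.5) and moved to about (5.6, 7.2).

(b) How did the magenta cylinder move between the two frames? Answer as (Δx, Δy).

(-1.3, -1.5)

The magenta cylinder started near (10.8, 7.1) and ended near (9.5, 5.6).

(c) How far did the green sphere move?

2.5

The green sphere moved from about (6.6, 1.0) to (4.1, 1.4), a distance of √(2.5² + 0.4²) ≈ 2.5.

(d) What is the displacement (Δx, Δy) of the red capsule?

(1.6, -2.2)

From the two frames, the red capsule sits at roughly (6.6, 3.2) before and (8.2, 1.0) after.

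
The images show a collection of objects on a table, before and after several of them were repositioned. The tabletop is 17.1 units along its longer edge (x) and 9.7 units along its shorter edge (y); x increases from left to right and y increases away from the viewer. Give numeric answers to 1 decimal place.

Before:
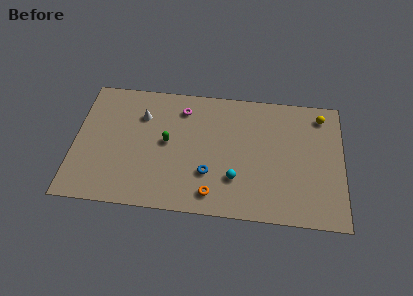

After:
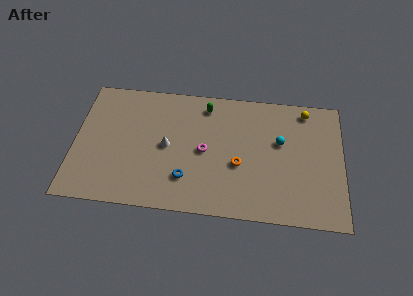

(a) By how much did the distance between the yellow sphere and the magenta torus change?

-1.5

The distance was about 8.9 in the first image and 7.4 in the second, so they moved 1.5 units closer together.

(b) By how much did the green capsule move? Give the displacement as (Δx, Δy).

(2.4, 3.1)

The green capsule started near (5.9, 5.1) and ended near (8.3, 8.2).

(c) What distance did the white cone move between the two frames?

2.8

The white cone moved from about (4.2, 7.0) to (5.9, 4.8), a distance of √(1.7² + 2.2²) ≈ 2.8.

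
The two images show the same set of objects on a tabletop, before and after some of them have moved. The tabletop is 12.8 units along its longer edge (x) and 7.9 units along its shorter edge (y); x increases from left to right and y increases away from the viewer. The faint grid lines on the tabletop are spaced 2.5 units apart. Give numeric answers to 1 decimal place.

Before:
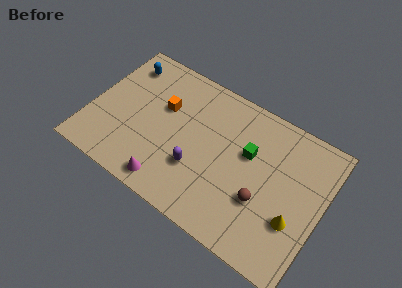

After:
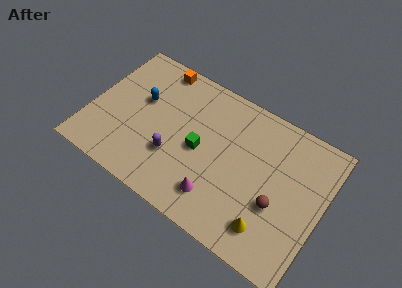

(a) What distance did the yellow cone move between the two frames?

1.6

The yellow cone moved from about (11.5, 2.7) to (10.3, 1.6), a distance of √(1.2² + 1.1²) ≈ 1.6.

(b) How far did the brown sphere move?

0.8

The brown sphere moved from about (9.7, 2.8) to (10.5, 3.0), a distance of √(0.8² + 0.2²) ≈ 0.8.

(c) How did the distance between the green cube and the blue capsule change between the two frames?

-3.8

The distance was about 7.5 in the first image and 3.7 in the second, so they moved 3.8 units closer together.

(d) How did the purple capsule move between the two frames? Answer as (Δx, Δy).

(-1.3, 0.0)

The purple capsule was at about (6.1, 2.6) and moved to about (4.8, 2.6).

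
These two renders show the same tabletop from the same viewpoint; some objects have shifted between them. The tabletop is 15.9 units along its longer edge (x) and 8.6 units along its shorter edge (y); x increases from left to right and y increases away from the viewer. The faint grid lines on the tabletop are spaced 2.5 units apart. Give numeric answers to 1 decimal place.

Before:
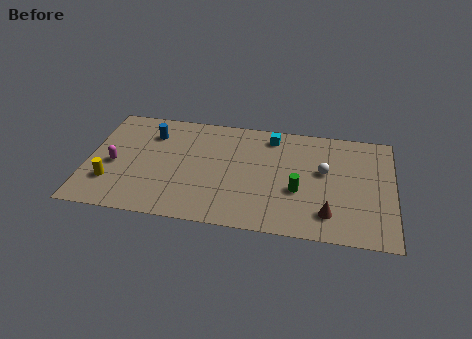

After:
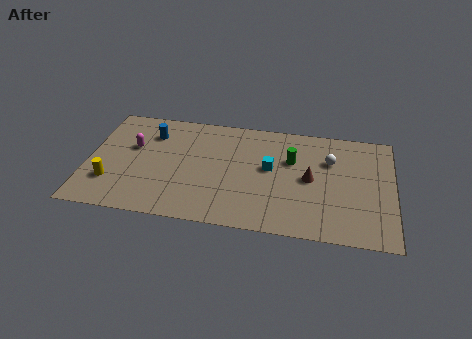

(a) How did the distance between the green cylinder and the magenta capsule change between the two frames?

-1.3

The distance was about 9.6 in the first image and 8.3 in the second, so they moved 1.3 units closer together.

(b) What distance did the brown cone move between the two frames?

2.7

The brown cone moved from about (12.6, 1.8) to (11.6, 4.3), a distance of √(1.0² + 2.5²) ≈ 2.7.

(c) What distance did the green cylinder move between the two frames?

2.3

The green cylinder was near (11.0, 3.3) before and (10.6, 5.6) after, so it travelled √(0.4² + 2.3²) ≈ 2.3 units.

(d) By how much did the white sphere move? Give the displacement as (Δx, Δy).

(0.3, 0.9)

The white sphere started near (12.3, 5.0) and ended near (12.6, 5.9).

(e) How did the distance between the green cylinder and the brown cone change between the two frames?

-0.6

Before: roughly 2.2 units apart; after: 1.6. That's 0.6 units closer together.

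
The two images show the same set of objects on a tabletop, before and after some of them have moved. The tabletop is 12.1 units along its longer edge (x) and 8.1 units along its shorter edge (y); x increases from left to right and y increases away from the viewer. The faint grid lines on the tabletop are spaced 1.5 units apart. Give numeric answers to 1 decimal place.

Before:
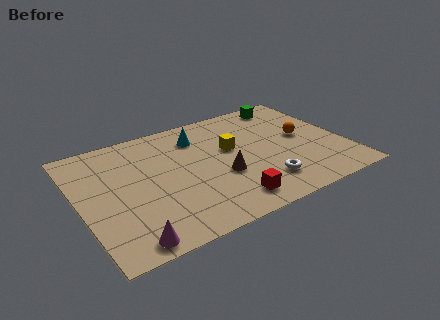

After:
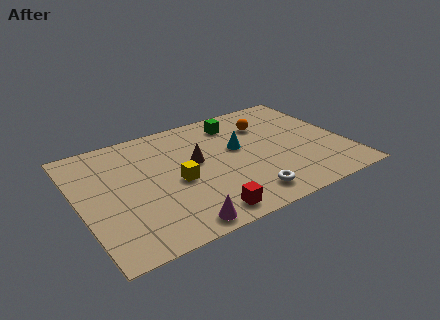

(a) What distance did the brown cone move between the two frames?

1.8

The brown cone moved from about (6.3, 3.1) to (5.3, 4.6), a distance of √(1.0² + 1.5²) ≈ 1.8.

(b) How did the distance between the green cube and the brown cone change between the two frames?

-2.5

They were about 5.5 units apart before and 3.0 after — 2.5 units closer together.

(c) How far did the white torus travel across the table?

1.0

The white torus moved from about (8.0, 1.8) to (7.1, 1.3), a distance of √(0.9² + 0.5²) ≈ 1.0.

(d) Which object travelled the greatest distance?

the yellow cube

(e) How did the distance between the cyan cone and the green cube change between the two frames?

-2.6

Before: roughly 4.5 units apart; after: 1.9. That's 2.6 units closer together.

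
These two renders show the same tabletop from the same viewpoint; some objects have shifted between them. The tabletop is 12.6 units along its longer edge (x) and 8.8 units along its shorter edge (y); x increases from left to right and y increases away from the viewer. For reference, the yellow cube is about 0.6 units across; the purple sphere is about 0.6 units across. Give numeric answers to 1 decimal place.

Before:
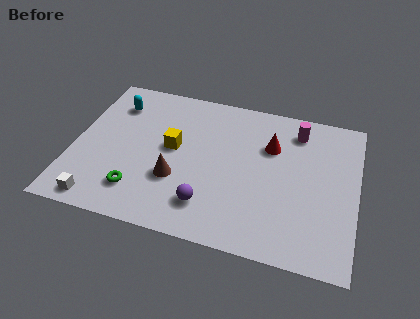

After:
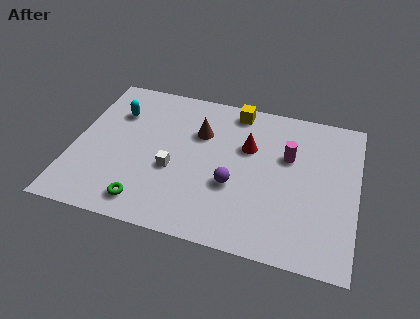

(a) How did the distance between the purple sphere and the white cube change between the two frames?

-2.1

They were about 4.8 units apart before and 2.7 after — 2.1 units closer together.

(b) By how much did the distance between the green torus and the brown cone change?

+3.2

The distance was about 1.9 in the first image and 5.1 in the second, so they moved 3.2 units further apart.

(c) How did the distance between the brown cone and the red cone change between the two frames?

-2.8

The distance was about 5.0 in the first image and 2.2 in the second, so they moved 2.8 units closer together.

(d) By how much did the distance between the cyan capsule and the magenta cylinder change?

-0.4

The distance was about 8.2 in the first image and 7.8 in the second, so they moved 0.4 units closer together.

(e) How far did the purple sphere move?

1.7

The purple sphere moved from about (6.2, 1.9) to (7.2, 3.3), a distance of √(1.0² + 1.4²) ≈ 1.7.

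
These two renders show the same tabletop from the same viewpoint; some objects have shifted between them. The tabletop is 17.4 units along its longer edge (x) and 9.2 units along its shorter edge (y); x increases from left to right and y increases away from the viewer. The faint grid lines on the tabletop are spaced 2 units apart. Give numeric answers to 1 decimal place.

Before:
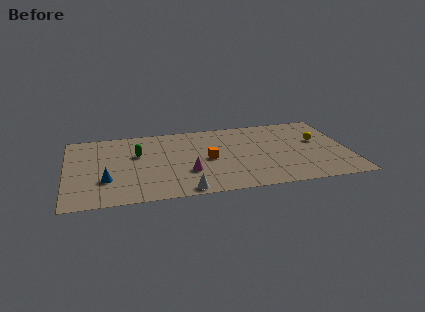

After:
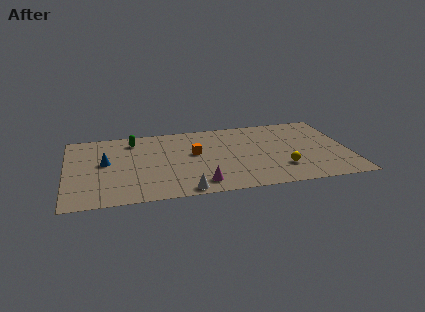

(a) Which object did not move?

the white cone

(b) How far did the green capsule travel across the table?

1.8

From (4.4, 5.8) to (4.2, 7.6), the green capsule covered √(0.2² + 1.8²) ≈ 1.8 units.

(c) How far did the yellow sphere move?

3.8

The yellow sphere moved from about (15.6, 5.5) to (13.2, 2.5), a distance of √(2.4² + 3.0²) ≈ 3.8.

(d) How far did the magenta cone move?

1.7

The magenta cone moved from about (7.4, 3.0) to (8.1, 1.5), a distance of √(0.7² + 1.5²) ≈ 1.7.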